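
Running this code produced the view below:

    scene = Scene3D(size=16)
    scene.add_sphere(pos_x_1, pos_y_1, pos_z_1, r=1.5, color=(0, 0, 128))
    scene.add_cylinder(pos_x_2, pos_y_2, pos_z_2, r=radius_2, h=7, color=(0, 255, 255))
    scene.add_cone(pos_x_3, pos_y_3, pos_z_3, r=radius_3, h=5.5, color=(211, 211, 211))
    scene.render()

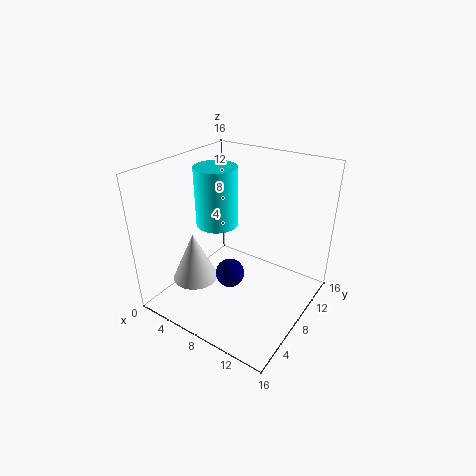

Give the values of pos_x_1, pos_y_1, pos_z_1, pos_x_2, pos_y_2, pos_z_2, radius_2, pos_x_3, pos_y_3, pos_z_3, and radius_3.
pos_x_1 = 9; pos_y_1 = 5; pos_z_1 = 5.5; pos_x_2 = 4; pos_y_2 = 9.5; pos_z_2 = 8; radius_2 = 2.5; pos_x_3 = 4.5; pos_y_3 = 4.5; pos_z_3 = 3.5; radius_3 = 2.5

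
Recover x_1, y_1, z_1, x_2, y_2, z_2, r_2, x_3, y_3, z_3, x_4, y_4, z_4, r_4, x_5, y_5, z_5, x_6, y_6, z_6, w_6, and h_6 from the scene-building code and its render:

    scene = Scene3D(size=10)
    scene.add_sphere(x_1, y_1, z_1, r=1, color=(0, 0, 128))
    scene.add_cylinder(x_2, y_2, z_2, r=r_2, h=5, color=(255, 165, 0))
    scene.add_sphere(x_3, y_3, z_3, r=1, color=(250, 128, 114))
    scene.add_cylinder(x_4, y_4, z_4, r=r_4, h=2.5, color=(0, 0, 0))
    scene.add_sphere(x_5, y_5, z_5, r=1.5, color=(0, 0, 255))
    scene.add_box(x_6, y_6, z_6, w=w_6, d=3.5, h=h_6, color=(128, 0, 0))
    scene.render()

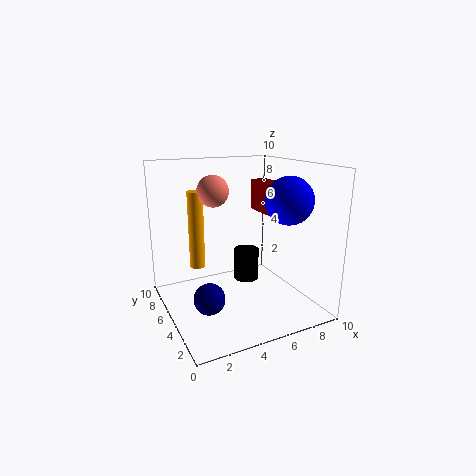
x_1 = 2
y_1 = 3
z_1 = 2
x_2 = 2
y_2 = 5
z_2 = 3.5
r_2 = 0.5
x_3 = 3
y_3 = 4.5
z_3 = 8.5
x_4 = 7
y_4 = 7.5
z_4 = 0.5
r_4 = 1
x_5 = 7
y_5 = 2
z_5 = 8
x_6 = 6
y_6 = 1.5
z_6 = 7
w_6 = 1
h_6 = 2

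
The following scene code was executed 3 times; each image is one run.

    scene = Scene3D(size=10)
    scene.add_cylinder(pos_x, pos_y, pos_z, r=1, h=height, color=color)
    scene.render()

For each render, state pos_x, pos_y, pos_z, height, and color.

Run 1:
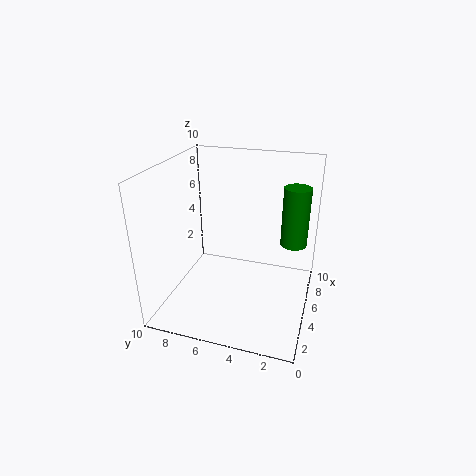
pos_x = 8, pos_y = 1.5, pos_z = 3.5, height = 4.5, color = 'green'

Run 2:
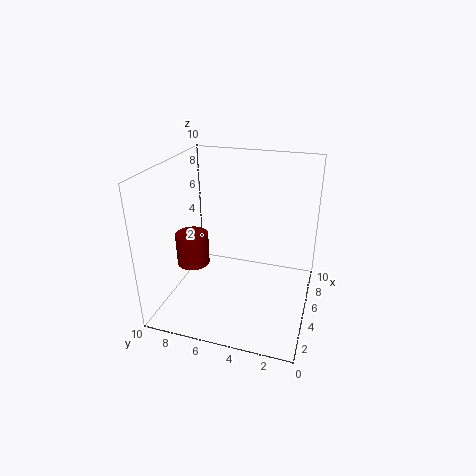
pos_x = 2, pos_y = 7, pos_z = 4.5, height = 2, color = 'maroon'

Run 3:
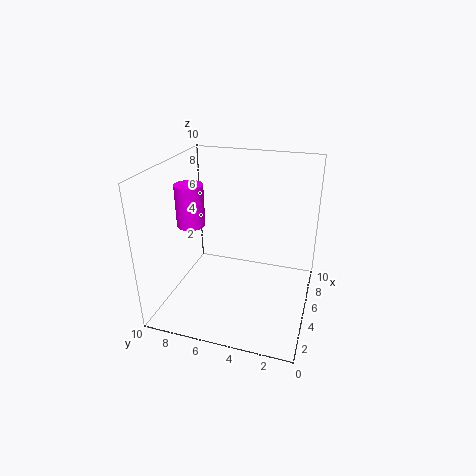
pos_x = 5, pos_y = 8.5, pos_z = 5.5, height = 3, color = 'magenta'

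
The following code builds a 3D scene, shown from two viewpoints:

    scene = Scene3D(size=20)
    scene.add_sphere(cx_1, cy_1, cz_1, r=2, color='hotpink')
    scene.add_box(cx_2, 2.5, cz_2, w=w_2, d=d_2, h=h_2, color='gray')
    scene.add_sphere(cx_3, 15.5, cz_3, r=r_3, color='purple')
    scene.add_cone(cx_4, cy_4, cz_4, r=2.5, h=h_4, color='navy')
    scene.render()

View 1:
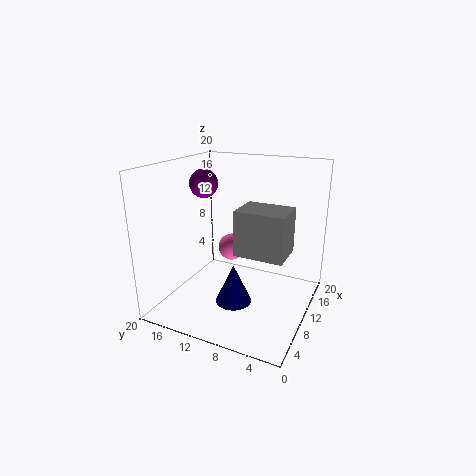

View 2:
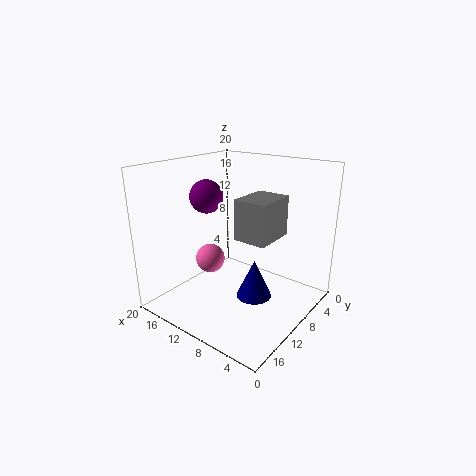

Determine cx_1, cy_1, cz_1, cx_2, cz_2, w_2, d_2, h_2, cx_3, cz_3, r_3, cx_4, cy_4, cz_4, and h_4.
cx_1 = 13, cy_1 = 12.5, cz_1 = 7, cx_2 = 6.5, cz_2 = 9, w_2 = 5, d_2 = 6.5, h_2 = 6, cx_3 = 10.5, cz_3 = 17, r_3 = 2, cx_4 = 7.5, cy_4 = 9.5, cz_4 = 1.5, h_4 = 5.5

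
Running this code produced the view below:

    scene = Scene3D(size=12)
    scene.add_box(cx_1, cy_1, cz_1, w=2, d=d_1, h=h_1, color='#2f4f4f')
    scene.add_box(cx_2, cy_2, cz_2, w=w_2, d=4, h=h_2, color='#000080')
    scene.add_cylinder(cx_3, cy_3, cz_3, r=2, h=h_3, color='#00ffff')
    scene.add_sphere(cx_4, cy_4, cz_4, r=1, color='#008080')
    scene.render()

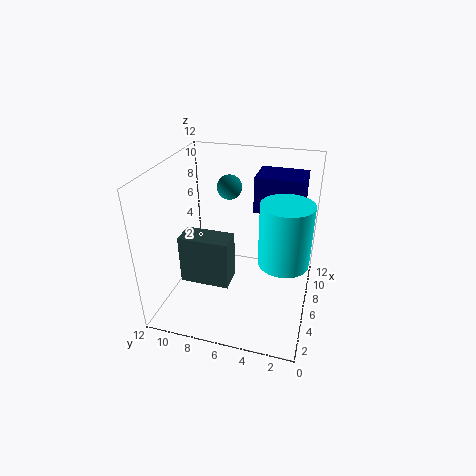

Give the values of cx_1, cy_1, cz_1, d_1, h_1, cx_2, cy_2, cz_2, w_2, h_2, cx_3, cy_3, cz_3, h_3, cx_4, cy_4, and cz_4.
cx_1 = 3
cy_1 = 6
cz_1 = 3
d_1 = 4
h_1 = 4
cx_2 = 7
cy_2 = 1
cz_2 = 8
w_2 = 3
h_2 = 3
cx_3 = 5
cy_3 = 2
cz_3 = 5
h_3 = 5
cx_4 = 7
cy_4 = 7
cz_4 = 10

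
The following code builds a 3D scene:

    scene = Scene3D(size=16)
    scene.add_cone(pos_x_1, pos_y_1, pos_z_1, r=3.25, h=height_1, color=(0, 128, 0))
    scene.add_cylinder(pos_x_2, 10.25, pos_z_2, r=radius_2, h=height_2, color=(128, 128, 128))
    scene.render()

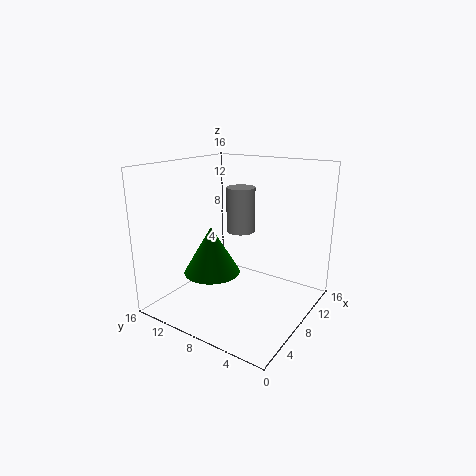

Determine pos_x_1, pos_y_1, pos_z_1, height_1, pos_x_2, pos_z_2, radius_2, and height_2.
pos_x_1 = 7, pos_y_1 = 11, pos_z_1 = 3.5, height_1 = 5.5, pos_x_2 = 12, pos_z_2 = 7.25, radius_2 = 1.75, height_2 = 5.5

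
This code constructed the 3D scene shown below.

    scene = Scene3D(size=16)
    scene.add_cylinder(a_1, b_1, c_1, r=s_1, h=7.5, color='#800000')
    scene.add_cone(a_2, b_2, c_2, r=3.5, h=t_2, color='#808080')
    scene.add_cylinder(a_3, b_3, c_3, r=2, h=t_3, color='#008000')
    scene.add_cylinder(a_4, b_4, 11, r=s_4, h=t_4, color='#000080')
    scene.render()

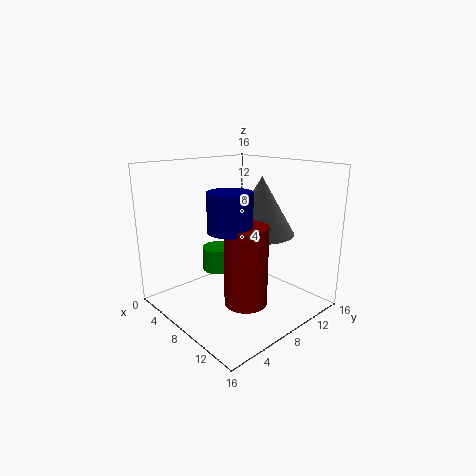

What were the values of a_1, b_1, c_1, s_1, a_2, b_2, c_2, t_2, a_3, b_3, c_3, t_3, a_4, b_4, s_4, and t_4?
a_1 = 13.5
b_1 = 4
c_1 = 4
s_1 = 2
a_2 = 10.5
b_2 = 9
c_2 = 9
t_2 = 6
a_3 = 2.5
b_3 = 9.5
c_3 = 2
t_3 = 3
a_4 = 12.5
b_4 = 3
s_4 = 2
t_4 = 3.5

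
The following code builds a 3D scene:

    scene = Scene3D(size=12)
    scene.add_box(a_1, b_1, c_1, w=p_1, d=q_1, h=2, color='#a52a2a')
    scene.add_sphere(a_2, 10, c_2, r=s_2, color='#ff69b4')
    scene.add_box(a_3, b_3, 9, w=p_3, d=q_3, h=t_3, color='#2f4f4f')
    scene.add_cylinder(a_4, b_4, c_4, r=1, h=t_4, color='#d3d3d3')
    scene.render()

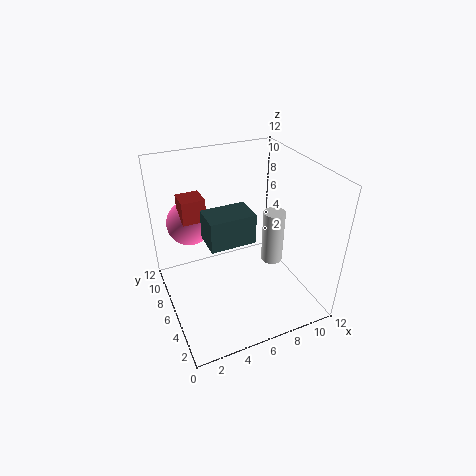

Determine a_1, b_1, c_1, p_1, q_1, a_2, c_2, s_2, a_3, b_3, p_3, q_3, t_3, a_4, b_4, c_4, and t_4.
a_1 = 2, b_1 = 8, c_1 = 7, p_1 = 2, q_1 = 2, a_2 = 3, c_2 = 6, s_2 = 2, a_3 = 2, b_3 = 1, p_3 = 3, q_3 = 2, t_3 = 2, a_4 = 10, b_4 = 7, c_4 = 2, t_4 = 5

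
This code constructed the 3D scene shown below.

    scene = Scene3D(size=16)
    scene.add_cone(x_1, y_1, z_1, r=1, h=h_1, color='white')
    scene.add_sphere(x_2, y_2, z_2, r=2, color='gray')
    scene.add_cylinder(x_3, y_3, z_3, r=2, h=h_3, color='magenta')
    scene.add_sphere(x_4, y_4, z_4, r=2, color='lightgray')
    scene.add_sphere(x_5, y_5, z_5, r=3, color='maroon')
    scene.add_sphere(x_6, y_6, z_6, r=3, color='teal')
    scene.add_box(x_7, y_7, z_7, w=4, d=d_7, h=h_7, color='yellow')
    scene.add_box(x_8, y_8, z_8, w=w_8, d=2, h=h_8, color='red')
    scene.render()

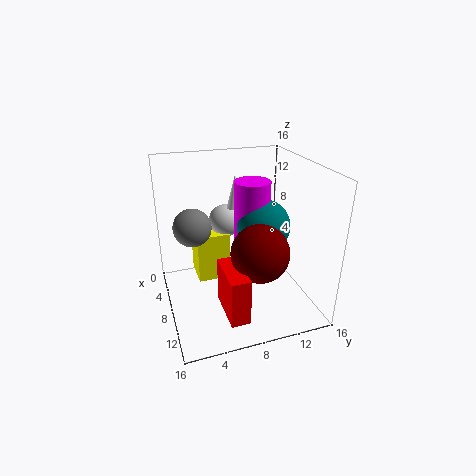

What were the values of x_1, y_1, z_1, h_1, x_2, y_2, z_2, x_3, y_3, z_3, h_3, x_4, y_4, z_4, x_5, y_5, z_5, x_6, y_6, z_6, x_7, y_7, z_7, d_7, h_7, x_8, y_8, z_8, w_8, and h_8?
x_1 = 4; y_1 = 9; z_1 = 10; h_1 = 4; x_2 = 8; y_2 = 3; z_2 = 10; x_3 = 7; y_3 = 10; z_3 = 7; h_3 = 7; x_4 = 3; y_4 = 8; z_4 = 8; x_5 = 12; y_5 = 9; z_5 = 8; x_6 = 8; y_6 = 11; z_6 = 9; x_7 = 1; y_7 = 4; z_7 = 1; d_7 = 4; h_7 = 6; x_8 = 10; y_8 = 5; z_8 = 2; w_8 = 5; h_8 = 5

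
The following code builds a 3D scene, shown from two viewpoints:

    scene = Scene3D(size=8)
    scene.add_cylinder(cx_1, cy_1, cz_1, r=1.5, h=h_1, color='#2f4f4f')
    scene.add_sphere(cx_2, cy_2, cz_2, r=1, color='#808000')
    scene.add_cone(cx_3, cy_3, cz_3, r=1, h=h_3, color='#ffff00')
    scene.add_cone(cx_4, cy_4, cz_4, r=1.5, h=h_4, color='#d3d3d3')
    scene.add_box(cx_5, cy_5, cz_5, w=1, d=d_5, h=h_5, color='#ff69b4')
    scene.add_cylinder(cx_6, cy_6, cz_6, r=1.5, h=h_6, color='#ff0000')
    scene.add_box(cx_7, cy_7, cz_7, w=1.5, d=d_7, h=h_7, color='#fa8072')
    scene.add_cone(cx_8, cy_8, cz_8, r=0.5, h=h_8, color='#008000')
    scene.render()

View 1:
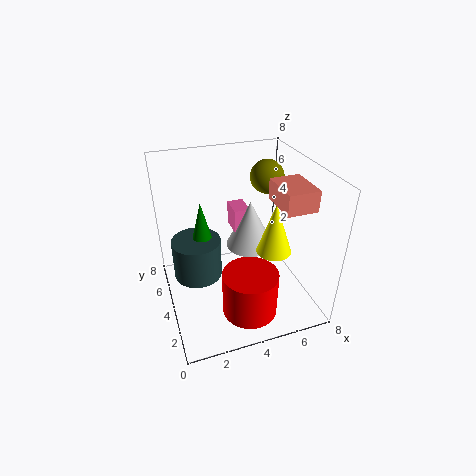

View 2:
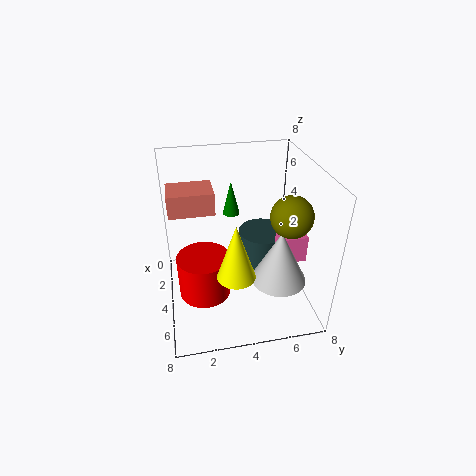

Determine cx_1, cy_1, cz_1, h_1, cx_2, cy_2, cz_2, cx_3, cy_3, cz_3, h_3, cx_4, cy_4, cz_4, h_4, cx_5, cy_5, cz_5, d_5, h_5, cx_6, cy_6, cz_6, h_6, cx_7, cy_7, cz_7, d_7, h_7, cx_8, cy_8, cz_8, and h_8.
cx_1 = 2; cy_1 = 6; cz_1 = 0.5; h_1 = 2.5; cx_2 = 6.5; cy_2 = 6; cz_2 = 6.5; cx_3 = 6; cy_3 = 3.5; cz_3 = 3; h_3 = 3; cx_4 = 5.5; cy_4 = 6; cz_4 = 2; h_4 = 3; cx_5 = 4.5; cy_5 = 6; cz_5 = 3; d_5 = 1.5; h_5 = 1.5; cx_6 = 4; cy_6 = 2; cz_6 = 0.5; h_6 = 2.5; cx_7 = 5; cy_7 = 0.5; cz_7 = 7; d_7 = 2; h_7 = 1; cx_8 = 2; cy_8 = 4; cz_8 = 4.5; h_8 = 2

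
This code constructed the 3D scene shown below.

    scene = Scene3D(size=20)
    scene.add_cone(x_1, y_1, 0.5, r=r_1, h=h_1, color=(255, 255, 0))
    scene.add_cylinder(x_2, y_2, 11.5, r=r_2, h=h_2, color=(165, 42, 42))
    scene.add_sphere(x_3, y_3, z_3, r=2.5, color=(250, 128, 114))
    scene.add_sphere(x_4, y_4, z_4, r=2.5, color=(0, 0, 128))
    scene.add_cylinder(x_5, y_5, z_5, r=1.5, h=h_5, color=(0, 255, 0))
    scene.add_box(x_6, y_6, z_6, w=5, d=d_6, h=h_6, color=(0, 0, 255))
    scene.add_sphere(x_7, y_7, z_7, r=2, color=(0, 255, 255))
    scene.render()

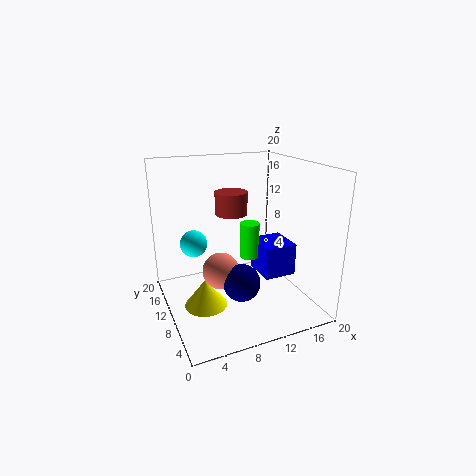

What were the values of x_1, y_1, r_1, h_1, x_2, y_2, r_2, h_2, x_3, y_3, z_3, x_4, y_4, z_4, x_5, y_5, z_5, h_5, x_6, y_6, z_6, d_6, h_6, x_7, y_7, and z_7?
x_1 = 5
y_1 = 10
r_1 = 3
h_1 = 4
x_2 = 11.5
y_2 = 16
r_2 = 2.5
h_2 = 3.5
x_3 = 7
y_3 = 9
z_3 = 6
x_4 = 9
y_4 = 6.5
z_4 = 5
x_5 = 13.5
y_5 = 13.5
z_5 = 5
h_5 = 5.5
x_6 = 14.5
y_6 = 9.5
z_6 = 2.5
d_6 = 5.5
h_6 = 5
x_7 = 5
y_7 = 15
z_7 = 8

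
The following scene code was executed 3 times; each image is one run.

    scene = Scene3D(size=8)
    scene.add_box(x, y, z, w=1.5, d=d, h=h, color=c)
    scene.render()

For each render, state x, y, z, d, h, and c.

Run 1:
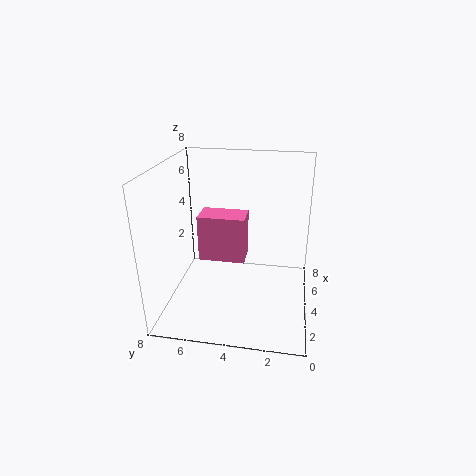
x = 3; y = 3.5; z = 3; d = 2.5; h = 2.5; c = 'hotpink'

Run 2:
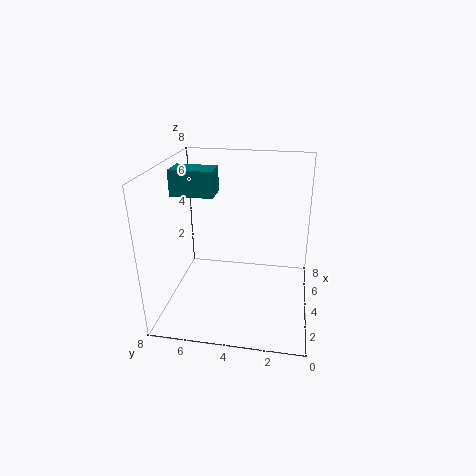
x = 4.5; y = 5.5; z = 6; d = 2.5; h = 1.5; c = 'teal'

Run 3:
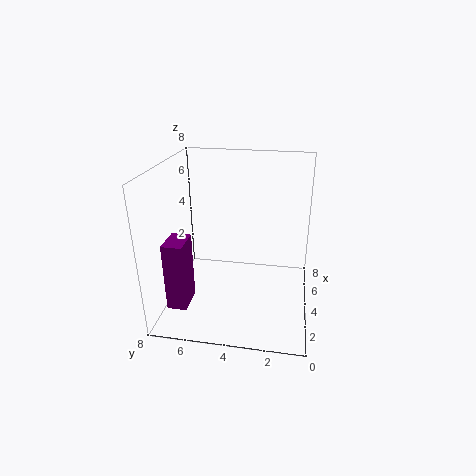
x = 0.5; y = 6; z = 1.5; d = 1; h = 3.5; c = 'purple'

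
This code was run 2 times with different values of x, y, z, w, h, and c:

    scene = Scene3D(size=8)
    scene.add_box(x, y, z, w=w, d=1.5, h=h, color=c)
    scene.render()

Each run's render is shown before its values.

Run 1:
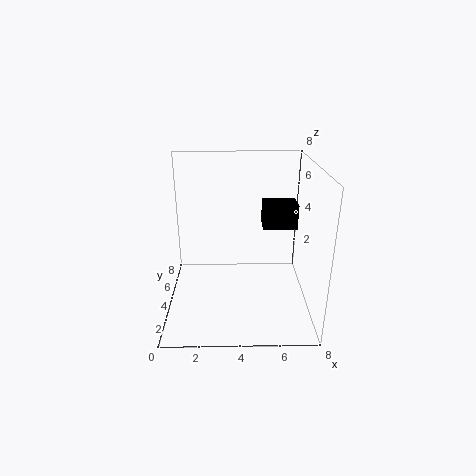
x = 5.5, y = 5, z = 4, w = 2, h = 1.5, c = 'black'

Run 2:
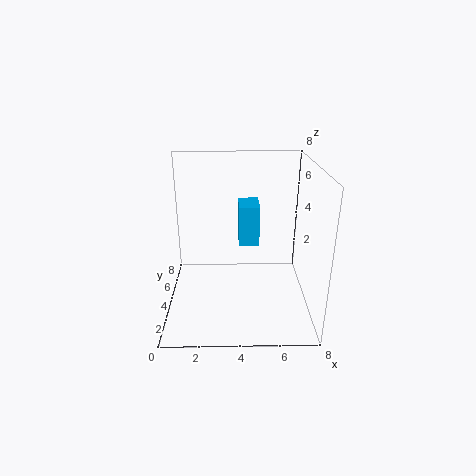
x = 4, y = 2, z = 4.5, w = 1, h = 2, c = 'deepskyblue'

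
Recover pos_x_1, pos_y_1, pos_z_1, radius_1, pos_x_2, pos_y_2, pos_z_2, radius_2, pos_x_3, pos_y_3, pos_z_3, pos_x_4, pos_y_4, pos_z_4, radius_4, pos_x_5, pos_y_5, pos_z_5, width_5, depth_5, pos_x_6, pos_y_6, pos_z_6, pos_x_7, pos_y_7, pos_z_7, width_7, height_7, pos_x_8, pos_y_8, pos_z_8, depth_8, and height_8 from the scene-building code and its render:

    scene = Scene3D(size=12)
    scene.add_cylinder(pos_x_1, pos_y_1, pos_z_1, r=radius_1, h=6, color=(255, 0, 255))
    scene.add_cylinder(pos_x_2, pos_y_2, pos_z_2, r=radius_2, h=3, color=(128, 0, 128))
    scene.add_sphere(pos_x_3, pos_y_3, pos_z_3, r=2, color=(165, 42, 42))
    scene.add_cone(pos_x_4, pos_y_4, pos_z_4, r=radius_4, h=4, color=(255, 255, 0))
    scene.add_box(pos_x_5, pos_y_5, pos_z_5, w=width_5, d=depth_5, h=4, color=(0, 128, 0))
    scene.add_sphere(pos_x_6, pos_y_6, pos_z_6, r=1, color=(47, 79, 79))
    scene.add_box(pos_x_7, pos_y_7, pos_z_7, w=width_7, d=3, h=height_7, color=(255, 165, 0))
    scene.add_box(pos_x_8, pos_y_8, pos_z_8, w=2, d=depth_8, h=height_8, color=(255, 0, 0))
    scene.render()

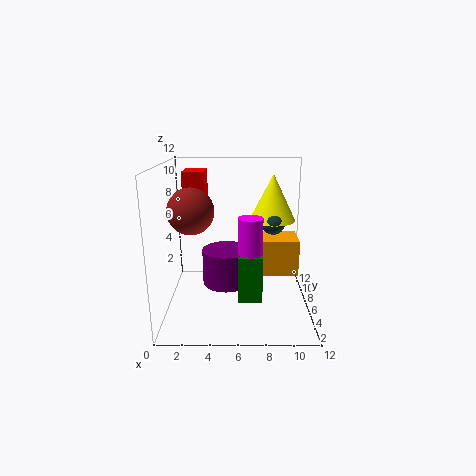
pos_x_1 = 7, pos_y_1 = 5, pos_z_1 = 2, radius_1 = 1, pos_x_2 = 5, pos_y_2 = 6, pos_z_2 = 2, radius_2 = 2, pos_x_3 = 2, pos_y_3 = 7, pos_z_3 = 8, pos_x_4 = 9, pos_y_4 = 8, pos_z_4 = 7, radius_4 = 2, pos_x_5 = 6, pos_y_5 = 4, pos_z_5 = 1, width_5 = 2, depth_5 = 4, pos_x_6 = 9, pos_y_6 = 7, pos_z_6 = 7, pos_x_7 = 8, pos_y_7 = 5, pos_z_7 = 3, width_7 = 3, height_7 = 3, pos_x_8 = 1, pos_y_8 = 9, pos_z_8 = 6, depth_8 = 3, height_8 = 5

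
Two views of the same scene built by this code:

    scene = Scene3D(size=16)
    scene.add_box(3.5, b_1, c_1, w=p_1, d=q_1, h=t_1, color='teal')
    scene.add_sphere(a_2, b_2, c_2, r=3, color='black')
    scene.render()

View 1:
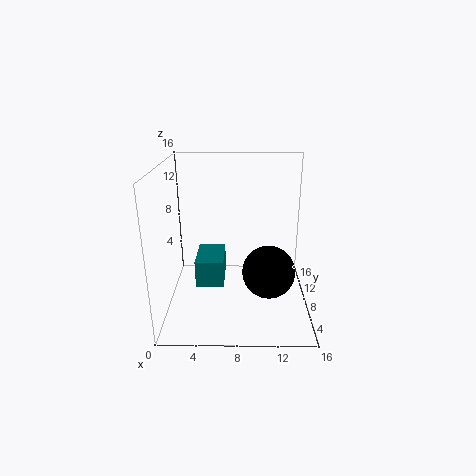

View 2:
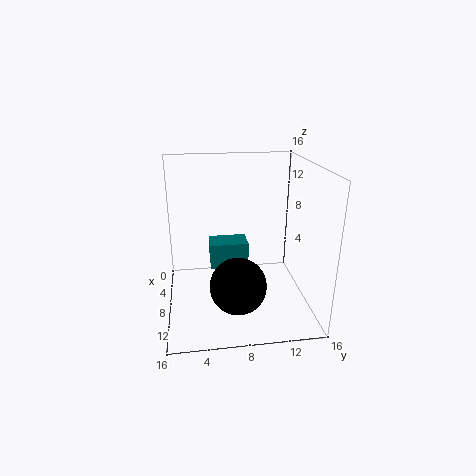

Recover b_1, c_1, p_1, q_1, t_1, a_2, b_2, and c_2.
b_1 = 5, c_1 = 3.5, p_1 = 3, q_1 = 4.5, t_1 = 3, a_2 = 11.5, b_2 = 7.5, c_2 = 4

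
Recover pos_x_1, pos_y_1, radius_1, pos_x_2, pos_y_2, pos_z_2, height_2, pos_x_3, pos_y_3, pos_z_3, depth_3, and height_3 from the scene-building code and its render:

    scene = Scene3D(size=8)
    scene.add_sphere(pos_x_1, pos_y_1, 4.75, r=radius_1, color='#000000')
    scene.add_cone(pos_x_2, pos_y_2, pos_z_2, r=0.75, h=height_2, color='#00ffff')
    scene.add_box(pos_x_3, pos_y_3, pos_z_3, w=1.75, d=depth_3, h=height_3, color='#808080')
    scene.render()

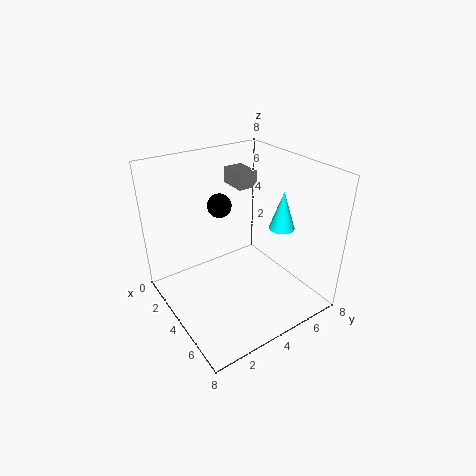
pos_x_1 = 1.25
pos_y_1 = 4.5
radius_1 = 0.75
pos_x_2 = 4.5
pos_y_2 = 6.75
pos_z_2 = 4
height_2 = 2.25
pos_x_3 = 0.25
pos_y_3 = 5.5
pos_z_3 = 5.75
depth_3 = 1.25
height_3 = 1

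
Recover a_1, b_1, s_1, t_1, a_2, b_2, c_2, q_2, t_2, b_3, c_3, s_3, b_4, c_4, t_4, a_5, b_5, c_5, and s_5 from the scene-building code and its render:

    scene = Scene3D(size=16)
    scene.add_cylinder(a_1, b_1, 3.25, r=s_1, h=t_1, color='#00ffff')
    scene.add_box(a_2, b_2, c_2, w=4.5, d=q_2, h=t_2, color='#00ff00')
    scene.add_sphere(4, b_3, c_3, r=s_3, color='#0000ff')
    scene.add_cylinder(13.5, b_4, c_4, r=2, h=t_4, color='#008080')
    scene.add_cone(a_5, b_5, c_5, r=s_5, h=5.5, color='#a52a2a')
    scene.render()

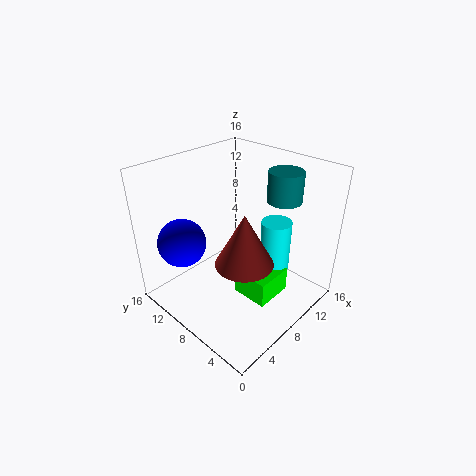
a_1 = 12; b_1 = 5.75; s_1 = 1.75; t_1 = 6; a_2 = 7.5; b_2 = 3.75; c_2 = 0.75; q_2 = 4.25; t_2 = 3; b_3 = 13; c_3 = 7; s_3 = 2.75; b_4 = 6; c_4 = 11.25; t_4 = 3.5; a_5 = 5.75; b_5 = 5; c_5 = 7.25; s_5 = 3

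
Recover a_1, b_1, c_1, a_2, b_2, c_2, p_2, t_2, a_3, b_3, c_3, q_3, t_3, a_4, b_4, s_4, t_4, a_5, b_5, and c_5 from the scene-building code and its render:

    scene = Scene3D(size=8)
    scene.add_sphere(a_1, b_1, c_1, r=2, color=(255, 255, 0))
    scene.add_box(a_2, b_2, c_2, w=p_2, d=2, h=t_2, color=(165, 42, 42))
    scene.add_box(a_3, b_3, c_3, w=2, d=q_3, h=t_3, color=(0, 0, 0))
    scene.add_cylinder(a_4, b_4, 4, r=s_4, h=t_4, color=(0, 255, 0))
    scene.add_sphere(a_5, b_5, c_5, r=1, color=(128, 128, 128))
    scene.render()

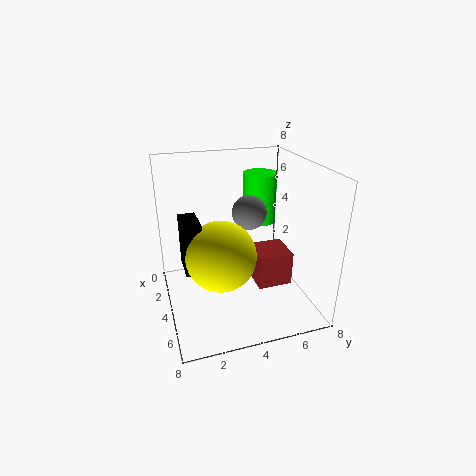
a_1 = 4; b_1 = 3; c_1 = 3; a_2 = 3; b_2 = 5; c_2 = 1; p_2 = 2; t_2 = 2; a_3 = 2; b_3 = 1; c_3 = 2; q_3 = 1; t_3 = 3; a_4 = 2; b_4 = 6; s_4 = 1; t_4 = 3; a_5 = 3; b_5 = 5; c_5 = 5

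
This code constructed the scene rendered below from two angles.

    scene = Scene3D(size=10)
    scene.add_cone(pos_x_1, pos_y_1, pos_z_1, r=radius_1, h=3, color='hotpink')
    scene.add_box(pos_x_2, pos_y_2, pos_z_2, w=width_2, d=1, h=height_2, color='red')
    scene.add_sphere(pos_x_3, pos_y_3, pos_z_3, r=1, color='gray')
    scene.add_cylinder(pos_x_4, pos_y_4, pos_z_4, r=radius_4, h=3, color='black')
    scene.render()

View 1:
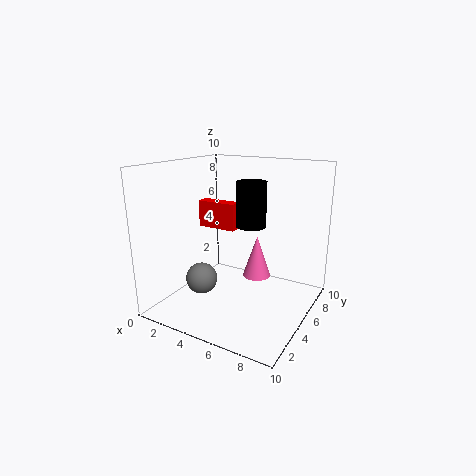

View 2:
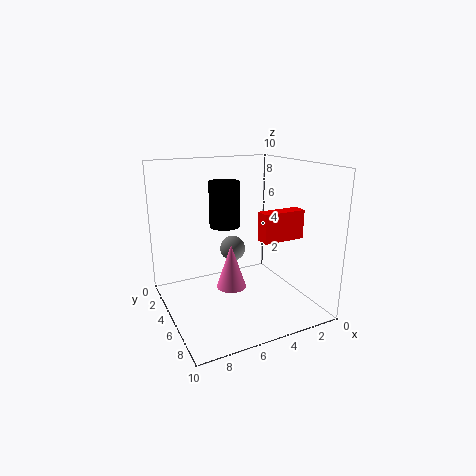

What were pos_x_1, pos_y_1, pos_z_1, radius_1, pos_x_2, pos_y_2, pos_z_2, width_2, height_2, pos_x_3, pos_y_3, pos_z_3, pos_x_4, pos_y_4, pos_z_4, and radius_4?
pos_x_1 = 6; pos_y_1 = 6; pos_z_1 = 2; radius_1 = 1; pos_x_2 = 1; pos_y_2 = 6; pos_z_2 = 5; width_2 = 3; height_2 = 2; pos_x_3 = 4; pos_y_3 = 2; pos_z_3 = 3; pos_x_4 = 6; pos_y_4 = 5; pos_z_4 = 6; radius_4 = 1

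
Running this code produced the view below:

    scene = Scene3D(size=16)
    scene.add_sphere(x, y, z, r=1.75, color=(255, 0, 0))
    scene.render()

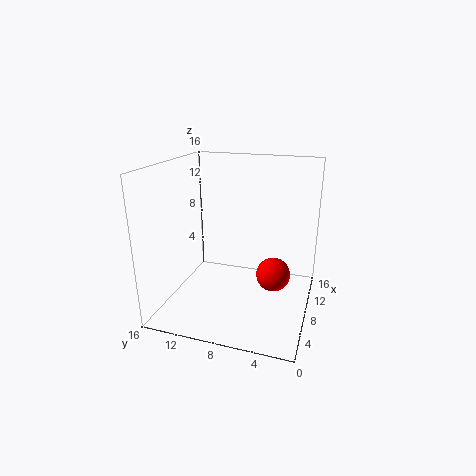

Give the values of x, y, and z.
x = 6; y = 3.5; z = 5.25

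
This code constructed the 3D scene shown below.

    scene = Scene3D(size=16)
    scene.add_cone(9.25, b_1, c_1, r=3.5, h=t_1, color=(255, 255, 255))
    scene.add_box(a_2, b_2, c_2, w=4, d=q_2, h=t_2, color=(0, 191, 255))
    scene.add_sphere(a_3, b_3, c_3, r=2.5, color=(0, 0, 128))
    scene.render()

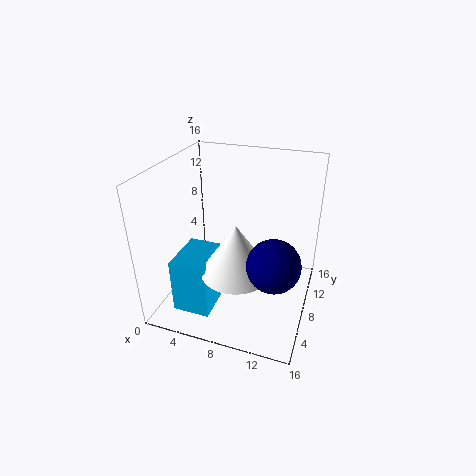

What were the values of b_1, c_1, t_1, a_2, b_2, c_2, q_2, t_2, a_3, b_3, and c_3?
b_1 = 3.75, c_1 = 6.75, t_1 = 5.25, a_2 = 2.75, b_2 = 1.75, c_2 = 1.5, q_2 = 5.25, t_2 = 6, a_3 = 13.25, b_3 = 2.75, c_3 = 9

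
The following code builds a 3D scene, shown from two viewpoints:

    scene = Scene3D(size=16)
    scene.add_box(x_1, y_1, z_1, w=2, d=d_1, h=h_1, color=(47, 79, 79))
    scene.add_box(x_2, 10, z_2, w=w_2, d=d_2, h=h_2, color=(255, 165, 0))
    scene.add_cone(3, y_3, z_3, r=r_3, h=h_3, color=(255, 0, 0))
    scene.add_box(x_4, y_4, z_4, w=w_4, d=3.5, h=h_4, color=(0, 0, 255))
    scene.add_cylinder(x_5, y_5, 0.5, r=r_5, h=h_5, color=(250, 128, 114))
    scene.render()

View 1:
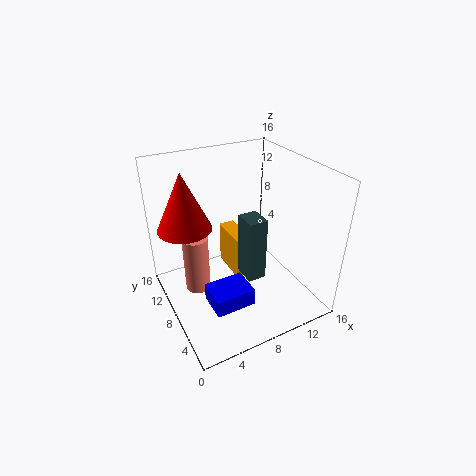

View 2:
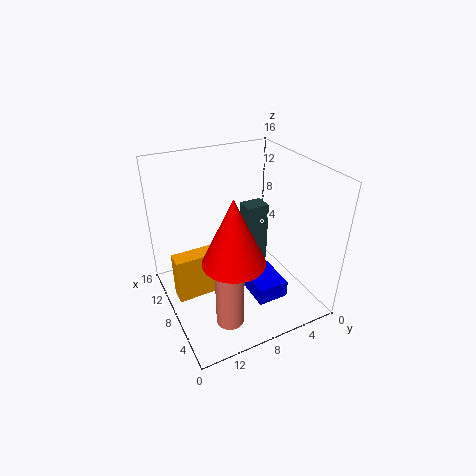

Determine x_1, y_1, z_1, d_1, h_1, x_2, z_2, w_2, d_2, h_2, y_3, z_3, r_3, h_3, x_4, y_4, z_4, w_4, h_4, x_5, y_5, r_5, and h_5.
x_1 = 7.5
y_1 = 4.5
z_1 = 4.5
d_1 = 2.5
h_1 = 7
x_2 = 9
z_2 = 0.5
w_2 = 2
d_2 = 5
h_2 = 5.5
y_3 = 11
z_3 = 9
r_3 = 3
h_3 = 6.5
x_4 = 3.5
y_4 = 4
z_4 = 1.5
w_4 = 4.5
h_4 = 2
x_5 = 4
y_5 = 11
r_5 = 1.5
h_5 = 7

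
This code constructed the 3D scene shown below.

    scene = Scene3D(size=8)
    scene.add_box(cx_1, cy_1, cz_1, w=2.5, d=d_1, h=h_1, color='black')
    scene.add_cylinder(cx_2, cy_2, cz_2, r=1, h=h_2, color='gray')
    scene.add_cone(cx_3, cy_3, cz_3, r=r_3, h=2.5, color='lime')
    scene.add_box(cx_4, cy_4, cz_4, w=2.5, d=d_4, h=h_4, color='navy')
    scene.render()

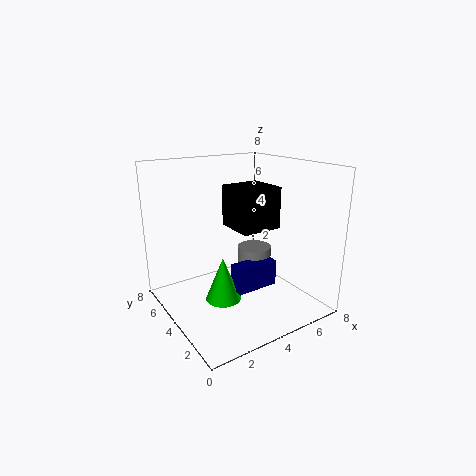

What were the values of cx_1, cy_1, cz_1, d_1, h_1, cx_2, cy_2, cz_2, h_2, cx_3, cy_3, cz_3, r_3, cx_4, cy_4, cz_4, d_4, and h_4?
cx_1 = 4.5
cy_1 = 4
cz_1 = 4
d_1 = 2.5
h_1 = 2.5
cx_2 = 5.5
cy_2 = 4.5
cz_2 = 1.5
h_2 = 1.5
cx_3 = 3
cy_3 = 4
cz_3 = 0.5
r_3 = 1
cx_4 = 3.5
cy_4 = 3
cz_4 = 1
d_4 = 1
h_4 = 1.5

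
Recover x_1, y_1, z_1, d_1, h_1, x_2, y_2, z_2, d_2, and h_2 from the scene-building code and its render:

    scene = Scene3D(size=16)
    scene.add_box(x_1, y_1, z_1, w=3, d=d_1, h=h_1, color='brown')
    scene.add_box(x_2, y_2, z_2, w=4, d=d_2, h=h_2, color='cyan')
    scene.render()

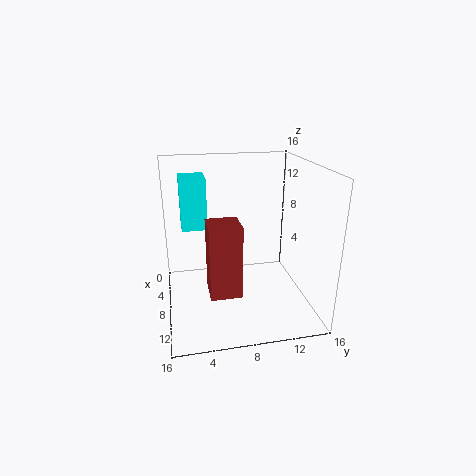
x_1 = 12, y_1 = 4, z_1 = 5, d_1 = 3, h_1 = 7, x_2 = 1, y_2 = 2, z_2 = 8, d_2 = 3, h_2 = 6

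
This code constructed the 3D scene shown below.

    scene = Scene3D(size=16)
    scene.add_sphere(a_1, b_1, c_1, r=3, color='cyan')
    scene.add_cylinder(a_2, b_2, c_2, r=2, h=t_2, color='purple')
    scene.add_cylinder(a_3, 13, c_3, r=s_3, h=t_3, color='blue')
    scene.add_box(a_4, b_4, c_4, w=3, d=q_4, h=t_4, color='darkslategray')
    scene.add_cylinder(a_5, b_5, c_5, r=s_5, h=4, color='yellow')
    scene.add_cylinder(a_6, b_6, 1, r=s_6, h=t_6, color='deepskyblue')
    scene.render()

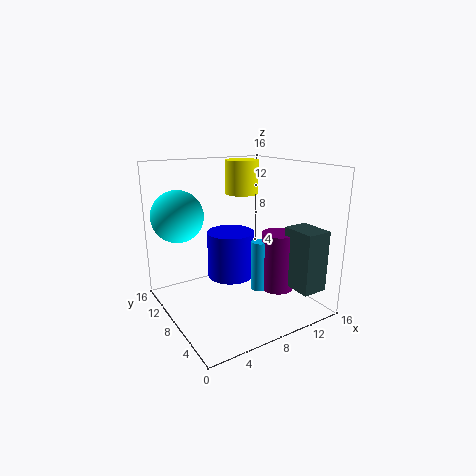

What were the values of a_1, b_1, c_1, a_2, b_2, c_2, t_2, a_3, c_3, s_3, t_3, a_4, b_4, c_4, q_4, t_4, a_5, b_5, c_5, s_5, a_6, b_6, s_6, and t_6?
a_1 = 3
b_1 = 13
c_1 = 10
a_2 = 13
b_2 = 7
c_2 = 1
t_2 = 7
a_3 = 10
c_3 = 1
s_3 = 3
t_3 = 6
a_4 = 13
b_4 = 2
c_4 = 2
q_4 = 4
t_4 = 7
a_5 = 11
b_5 = 12
c_5 = 12
s_5 = 2
a_6 = 11
b_6 = 8
s_6 = 1
t_6 = 6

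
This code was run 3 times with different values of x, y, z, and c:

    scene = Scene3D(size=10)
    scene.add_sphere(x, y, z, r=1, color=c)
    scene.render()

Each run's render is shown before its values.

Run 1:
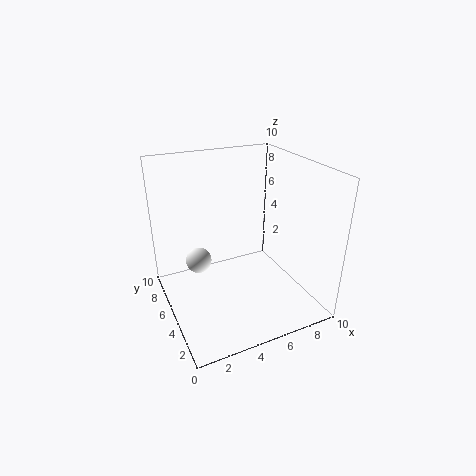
x = 3
y = 8
z = 2
c = 'white'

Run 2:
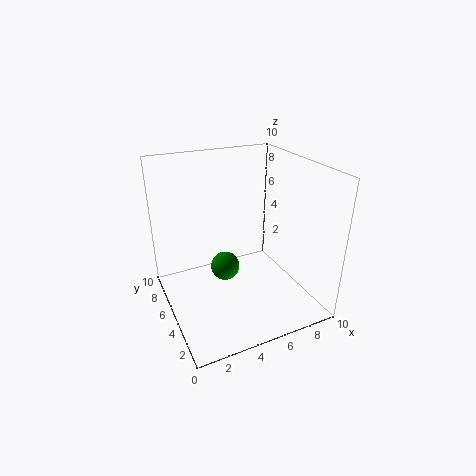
x = 4
y = 5
z = 3
c = 'green'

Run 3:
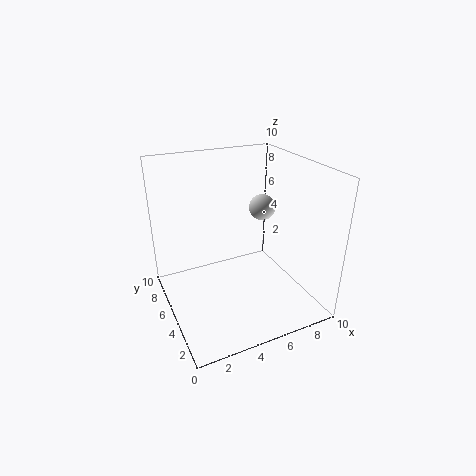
x = 8
y = 7
z = 6
c = 'lightgray'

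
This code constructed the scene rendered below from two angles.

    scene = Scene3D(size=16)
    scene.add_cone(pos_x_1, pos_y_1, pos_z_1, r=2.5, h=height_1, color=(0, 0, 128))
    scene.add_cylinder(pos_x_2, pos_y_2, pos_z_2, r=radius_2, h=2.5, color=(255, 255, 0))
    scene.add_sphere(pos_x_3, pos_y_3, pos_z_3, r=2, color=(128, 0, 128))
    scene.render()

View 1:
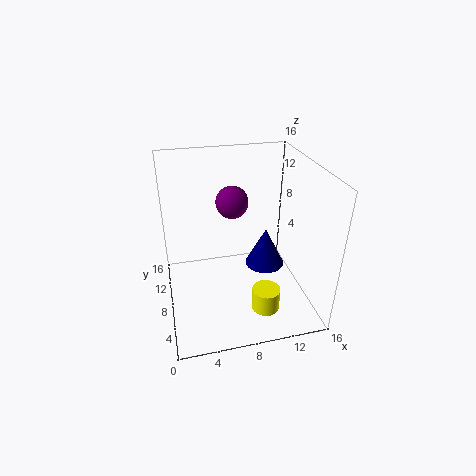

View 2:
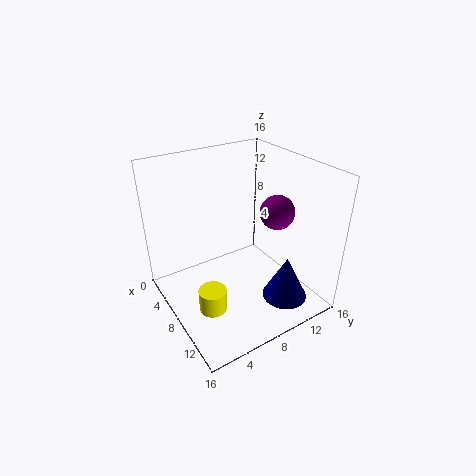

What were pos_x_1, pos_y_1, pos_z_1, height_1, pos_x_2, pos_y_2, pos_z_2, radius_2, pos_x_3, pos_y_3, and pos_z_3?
pos_x_1 = 12.5
pos_y_1 = 11.5
pos_z_1 = 1.5
height_1 = 5
pos_x_2 = 10
pos_y_2 = 3.5
pos_z_2 = 1.5
radius_2 = 1.5
pos_x_3 = 8.5
pos_y_3 = 13
pos_z_3 = 10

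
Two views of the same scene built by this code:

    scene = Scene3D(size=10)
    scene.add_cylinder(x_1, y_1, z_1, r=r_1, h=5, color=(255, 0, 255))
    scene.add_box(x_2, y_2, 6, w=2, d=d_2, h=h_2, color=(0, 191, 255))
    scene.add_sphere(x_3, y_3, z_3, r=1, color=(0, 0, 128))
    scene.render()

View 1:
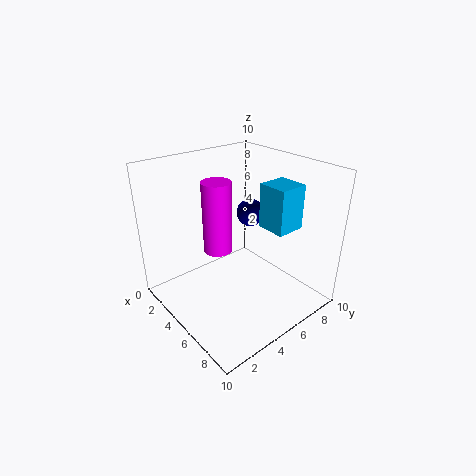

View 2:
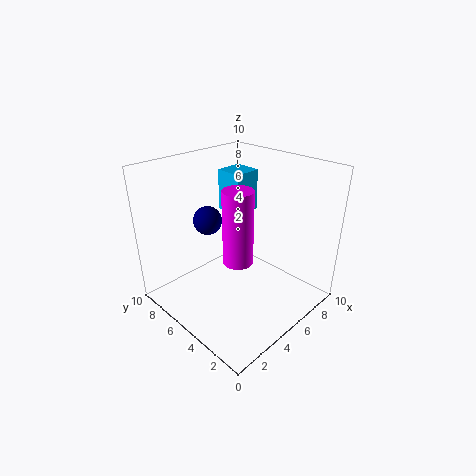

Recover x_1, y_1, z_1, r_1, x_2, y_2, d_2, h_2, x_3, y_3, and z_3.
x_1 = 4, y_1 = 4, z_1 = 4, r_1 = 1, x_2 = 6, y_2 = 6, d_2 = 2, h_2 = 3, x_3 = 4, y_3 = 7, z_3 = 6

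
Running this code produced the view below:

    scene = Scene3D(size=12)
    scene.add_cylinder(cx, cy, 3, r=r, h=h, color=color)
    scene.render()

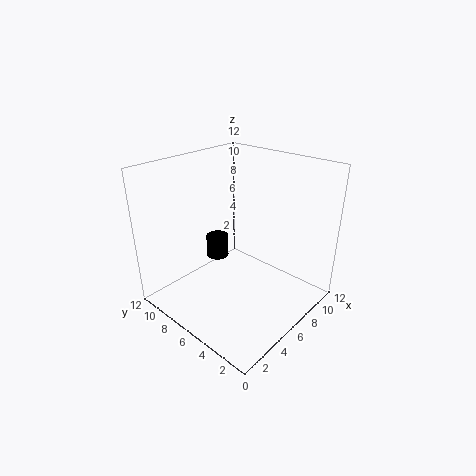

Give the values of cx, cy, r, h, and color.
cx = 6.5
cy = 9
r = 1
h = 2
color = 'black'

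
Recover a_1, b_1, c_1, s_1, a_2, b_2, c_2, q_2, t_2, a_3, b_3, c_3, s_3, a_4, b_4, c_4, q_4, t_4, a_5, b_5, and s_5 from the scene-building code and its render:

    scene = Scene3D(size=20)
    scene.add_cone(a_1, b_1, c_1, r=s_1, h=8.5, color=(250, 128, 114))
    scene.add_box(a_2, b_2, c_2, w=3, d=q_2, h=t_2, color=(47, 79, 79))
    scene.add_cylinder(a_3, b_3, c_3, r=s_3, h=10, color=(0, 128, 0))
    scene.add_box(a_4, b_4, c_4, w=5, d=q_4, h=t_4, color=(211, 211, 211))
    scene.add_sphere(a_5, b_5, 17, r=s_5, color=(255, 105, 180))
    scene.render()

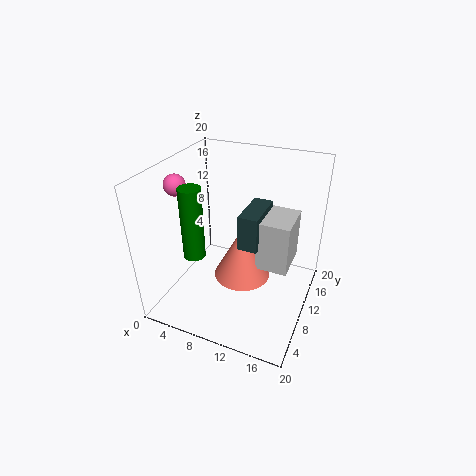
a_1 = 9
b_1 = 14
c_1 = 0.5
s_1 = 4.5
a_2 = 9
b_2 = 12
c_2 = 6.5
q_2 = 7
t_2 = 5.5
a_3 = 5
b_3 = 6.5
c_3 = 8
s_3 = 1.5
a_4 = 11.5
b_4 = 13
c_4 = 3
q_4 = 6.5
t_4 = 8
a_5 = 1.5
b_5 = 8.5
s_5 = 1.5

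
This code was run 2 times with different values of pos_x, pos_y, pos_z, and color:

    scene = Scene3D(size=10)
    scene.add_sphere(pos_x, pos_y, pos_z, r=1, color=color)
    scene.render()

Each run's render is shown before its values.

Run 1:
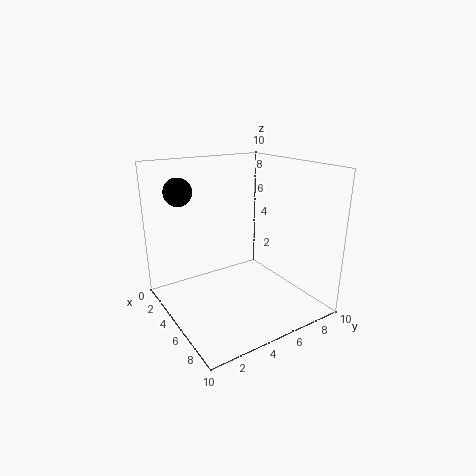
pos_x = 2, pos_y = 2, pos_z = 8, color = 'black'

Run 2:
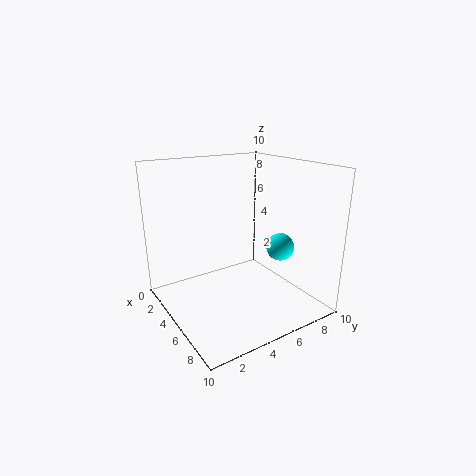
pos_x = 6, pos_y = 8, pos_z = 4, color = 'cyan'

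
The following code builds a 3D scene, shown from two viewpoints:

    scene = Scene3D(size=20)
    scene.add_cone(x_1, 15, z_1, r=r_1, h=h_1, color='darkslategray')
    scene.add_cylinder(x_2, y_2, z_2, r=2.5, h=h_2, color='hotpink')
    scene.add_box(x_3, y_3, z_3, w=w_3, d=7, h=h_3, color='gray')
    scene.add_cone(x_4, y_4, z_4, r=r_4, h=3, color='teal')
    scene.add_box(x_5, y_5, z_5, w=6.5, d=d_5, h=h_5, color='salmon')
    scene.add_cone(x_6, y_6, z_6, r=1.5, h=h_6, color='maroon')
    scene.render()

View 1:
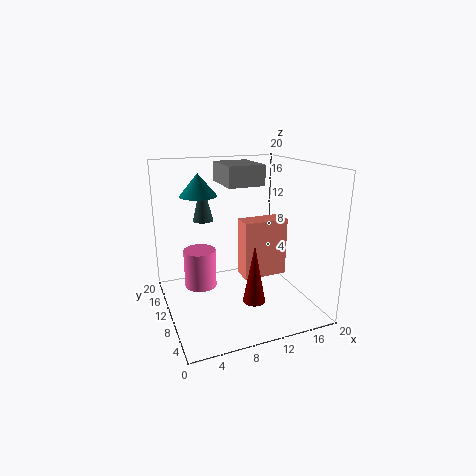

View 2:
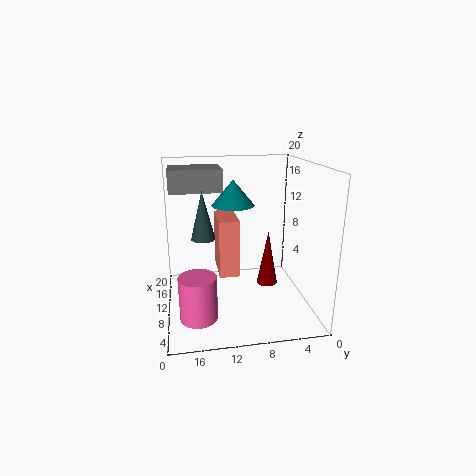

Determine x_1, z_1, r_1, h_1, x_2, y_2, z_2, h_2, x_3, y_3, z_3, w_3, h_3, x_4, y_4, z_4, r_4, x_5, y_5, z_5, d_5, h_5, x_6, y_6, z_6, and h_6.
x_1 = 6.5, z_1 = 11.5, r_1 = 1.5, h_1 = 6, x_2 = 6, y_2 = 16, z_2 = 0.5, h_2 = 6, x_3 = 9.5, y_3 = 12, z_3 = 16.5, w_3 = 5.5, h_3 = 3, x_4 = 5, y_4 = 11.5, z_4 = 16, r_4 = 2.5, x_5 = 11, y_5 = 9.5, z_5 = 3.5, d_5 = 3, h_5 = 8.5, x_6 = 10.5, y_6 = 5.5, z_6 = 2.5, h_6 = 8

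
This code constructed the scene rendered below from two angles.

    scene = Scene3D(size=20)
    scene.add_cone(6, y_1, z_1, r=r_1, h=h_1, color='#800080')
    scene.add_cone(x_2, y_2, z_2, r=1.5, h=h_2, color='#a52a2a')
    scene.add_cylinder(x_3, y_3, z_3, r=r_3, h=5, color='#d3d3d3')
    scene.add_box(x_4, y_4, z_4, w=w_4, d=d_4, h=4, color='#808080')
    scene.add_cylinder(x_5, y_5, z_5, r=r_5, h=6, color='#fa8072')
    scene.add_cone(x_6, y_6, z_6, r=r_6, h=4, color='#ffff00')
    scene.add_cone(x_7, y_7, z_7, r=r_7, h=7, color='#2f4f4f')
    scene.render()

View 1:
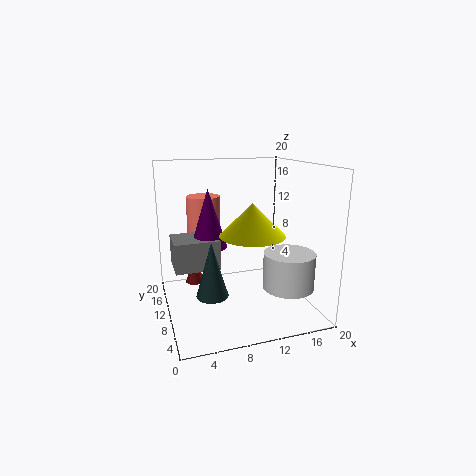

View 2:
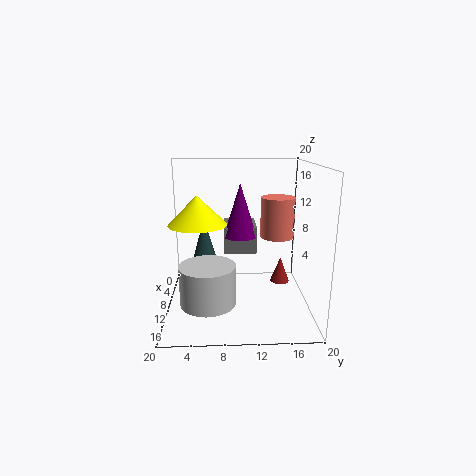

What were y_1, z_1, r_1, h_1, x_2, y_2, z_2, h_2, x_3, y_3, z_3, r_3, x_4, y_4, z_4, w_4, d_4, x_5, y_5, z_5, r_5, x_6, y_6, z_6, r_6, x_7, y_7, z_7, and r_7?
y_1 = 10.5, z_1 = 9, r_1 = 2.5, h_1 = 8, x_2 = 5, y_2 = 17, z_2 = 1, h_2 = 4, x_3 = 16, y_3 = 6, z_3 = 3.5, r_3 = 3.5, x_4 = 1, y_4 = 8, z_4 = 6.5, w_4 = 6, d_4 = 5, x_5 = 6.5, y_5 = 16, z_5 = 9, r_5 = 2.5, x_6 = 10, y_6 = 4.5, z_6 = 12, r_6 = 4, x_7 = 5, y_7 = 5, z_7 = 4.5, r_7 = 2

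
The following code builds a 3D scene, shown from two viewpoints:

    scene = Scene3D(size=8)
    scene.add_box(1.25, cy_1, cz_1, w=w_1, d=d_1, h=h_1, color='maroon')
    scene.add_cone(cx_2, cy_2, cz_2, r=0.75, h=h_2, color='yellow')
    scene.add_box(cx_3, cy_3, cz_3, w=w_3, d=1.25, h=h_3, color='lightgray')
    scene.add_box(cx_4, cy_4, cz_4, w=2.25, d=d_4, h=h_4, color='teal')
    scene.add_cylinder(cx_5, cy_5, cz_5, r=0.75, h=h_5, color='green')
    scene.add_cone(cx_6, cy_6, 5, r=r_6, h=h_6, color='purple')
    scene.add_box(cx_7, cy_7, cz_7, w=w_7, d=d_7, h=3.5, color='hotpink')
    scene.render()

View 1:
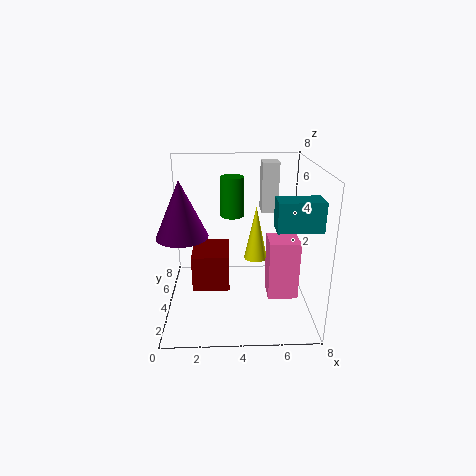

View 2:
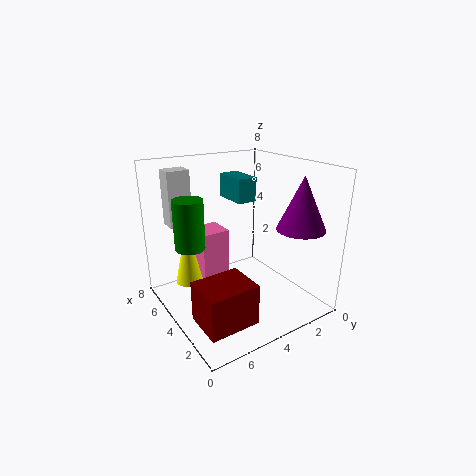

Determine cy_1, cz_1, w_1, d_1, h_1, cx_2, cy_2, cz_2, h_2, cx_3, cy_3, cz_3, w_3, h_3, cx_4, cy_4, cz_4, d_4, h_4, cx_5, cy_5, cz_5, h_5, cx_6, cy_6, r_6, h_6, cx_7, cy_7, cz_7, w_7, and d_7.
cy_1 = 4.5, cz_1 = 0.25, w_1 = 2.25, d_1 = 2.75, h_1 = 2.25, cx_2 = 5.25, cy_2 = 6.5, cz_2 = 1.5, h_2 = 3.5, cx_3 = 5.5, cy_3 = 6, cz_3 = 4.75, w_3 = 1, h_3 = 3, cx_4 = 5.75, cy_4 = 1.5, cz_4 = 5.25, d_4 = 1.25, h_4 = 1.5, cx_5 = 3.75, cy_5 = 7, cz_5 = 4.25, h_5 = 2.5, cx_6 = 1.25, cy_6 = 2, r_6 = 1.25, h_6 = 2.75, cx_7 = 5.75, cy_7 = 3.5, cz_7 = 0.25, w_7 = 1.75, d_7 = 1.75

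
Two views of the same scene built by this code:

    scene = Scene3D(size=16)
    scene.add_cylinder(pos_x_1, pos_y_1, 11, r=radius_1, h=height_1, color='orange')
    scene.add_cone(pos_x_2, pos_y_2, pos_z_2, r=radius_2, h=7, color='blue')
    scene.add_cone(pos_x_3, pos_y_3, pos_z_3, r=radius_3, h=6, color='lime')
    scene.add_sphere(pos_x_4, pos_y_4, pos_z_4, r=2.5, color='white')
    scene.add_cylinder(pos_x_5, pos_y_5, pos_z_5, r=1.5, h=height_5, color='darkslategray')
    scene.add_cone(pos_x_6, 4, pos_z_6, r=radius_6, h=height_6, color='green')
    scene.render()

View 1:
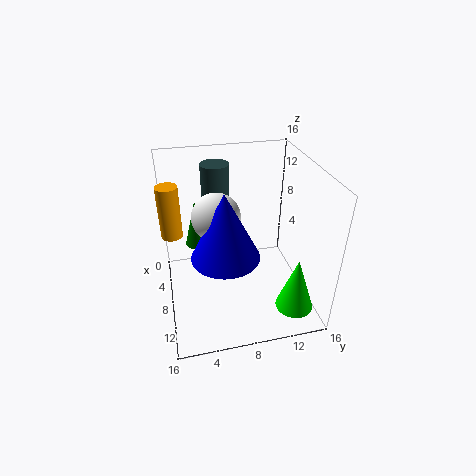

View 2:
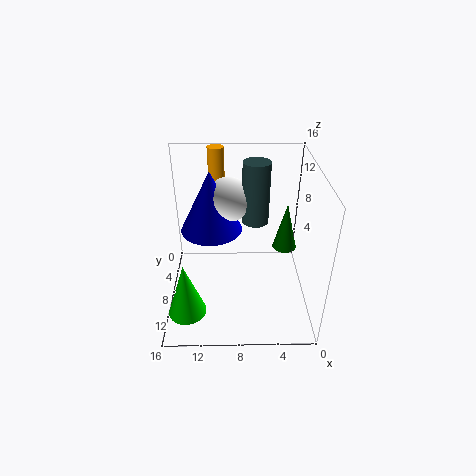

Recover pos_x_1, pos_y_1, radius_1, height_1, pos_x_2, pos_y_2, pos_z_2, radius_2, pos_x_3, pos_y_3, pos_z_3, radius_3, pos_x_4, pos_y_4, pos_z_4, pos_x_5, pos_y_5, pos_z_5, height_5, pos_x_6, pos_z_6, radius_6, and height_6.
pos_x_1 = 10.5, pos_y_1 = 1, radius_1 = 1, height_1 = 5, pos_x_2 = 11, pos_y_2 = 6, pos_z_2 = 8, radius_2 = 3.5, pos_x_3 = 13.5, pos_y_3 = 13, pos_z_3 = 2, radius_3 = 2, pos_x_4 = 9, pos_y_4 = 5.5, pos_z_4 = 11.5, pos_x_5 = 6, pos_y_5 = 6, pos_z_5 = 9, height_5 = 7, pos_x_6 = 2, pos_z_6 = 4, radius_6 = 1.5, height_6 = 6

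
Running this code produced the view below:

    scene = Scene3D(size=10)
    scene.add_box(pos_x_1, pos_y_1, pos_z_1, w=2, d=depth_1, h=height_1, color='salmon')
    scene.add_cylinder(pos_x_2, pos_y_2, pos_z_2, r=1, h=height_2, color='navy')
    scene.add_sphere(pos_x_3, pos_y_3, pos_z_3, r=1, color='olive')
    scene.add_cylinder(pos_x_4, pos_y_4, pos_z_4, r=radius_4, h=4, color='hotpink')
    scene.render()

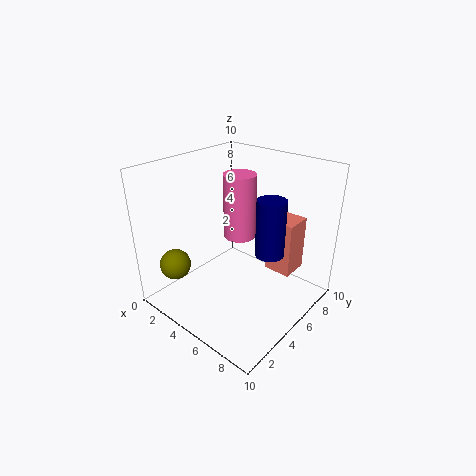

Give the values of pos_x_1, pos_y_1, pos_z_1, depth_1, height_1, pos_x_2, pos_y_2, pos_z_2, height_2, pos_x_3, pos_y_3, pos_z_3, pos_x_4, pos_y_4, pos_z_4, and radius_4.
pos_x_1 = 6; pos_y_1 = 7; pos_z_1 = 2; depth_1 = 2; height_1 = 4; pos_x_2 = 7; pos_y_2 = 6; pos_z_2 = 4; height_2 = 4; pos_x_3 = 3; pos_y_3 = 1; pos_z_3 = 4; pos_x_4 = 6; pos_y_4 = 4; pos_z_4 = 6; radius_4 = 1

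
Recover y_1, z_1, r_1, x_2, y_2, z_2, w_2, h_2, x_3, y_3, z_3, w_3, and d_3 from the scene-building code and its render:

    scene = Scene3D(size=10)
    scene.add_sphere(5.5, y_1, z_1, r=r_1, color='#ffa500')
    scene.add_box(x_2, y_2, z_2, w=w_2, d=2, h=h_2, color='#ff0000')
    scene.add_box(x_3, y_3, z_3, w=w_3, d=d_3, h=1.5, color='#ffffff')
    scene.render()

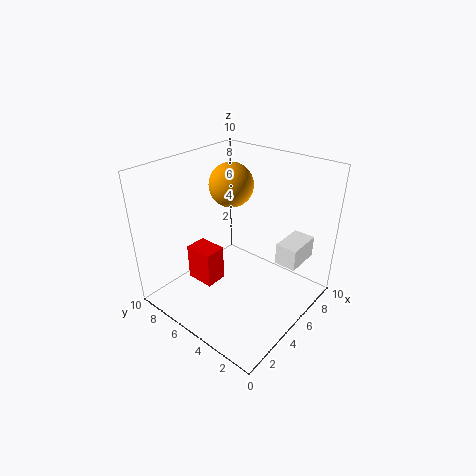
y_1 = 6; z_1 = 8.5; r_1 = 1.5; x_2 = 2.5; y_2 = 5.5; z_2 = 2; w_2 = 1.5; h_2 = 2.5; x_3 = 6; y_3 = 1; z_3 = 3.5; w_3 = 2.5; d_3 = 1.5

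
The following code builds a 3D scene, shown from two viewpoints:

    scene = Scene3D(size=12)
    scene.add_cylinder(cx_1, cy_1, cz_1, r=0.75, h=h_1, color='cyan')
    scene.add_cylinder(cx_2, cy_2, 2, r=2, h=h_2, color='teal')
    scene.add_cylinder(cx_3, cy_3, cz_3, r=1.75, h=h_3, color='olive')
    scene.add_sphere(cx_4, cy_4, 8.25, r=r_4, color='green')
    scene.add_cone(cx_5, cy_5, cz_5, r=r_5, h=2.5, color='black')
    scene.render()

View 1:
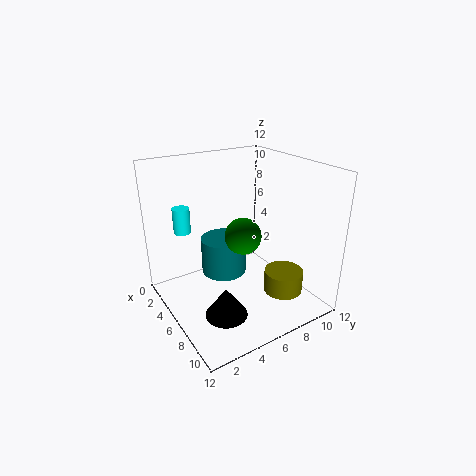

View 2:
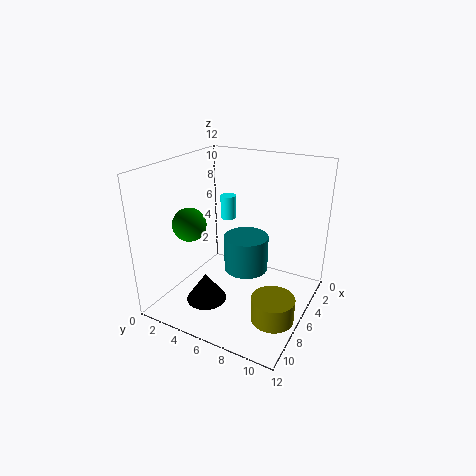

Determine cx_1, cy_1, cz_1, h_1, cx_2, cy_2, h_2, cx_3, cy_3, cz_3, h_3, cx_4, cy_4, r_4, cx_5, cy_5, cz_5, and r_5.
cx_1 = 2; cy_1 = 2.75; cz_1 = 5.75; h_1 = 2.25; cx_2 = 4; cy_2 = 5.75; h_2 = 3.25; cx_3 = 7.5; cy_3 = 10; cz_3 = 0.25; h_3 = 2; cx_4 = 9.75; cy_4 = 4; r_4 = 1.25; cx_5 = 7.75; cy_5 = 3.75; cz_5 = 0.25; r_5 = 1.75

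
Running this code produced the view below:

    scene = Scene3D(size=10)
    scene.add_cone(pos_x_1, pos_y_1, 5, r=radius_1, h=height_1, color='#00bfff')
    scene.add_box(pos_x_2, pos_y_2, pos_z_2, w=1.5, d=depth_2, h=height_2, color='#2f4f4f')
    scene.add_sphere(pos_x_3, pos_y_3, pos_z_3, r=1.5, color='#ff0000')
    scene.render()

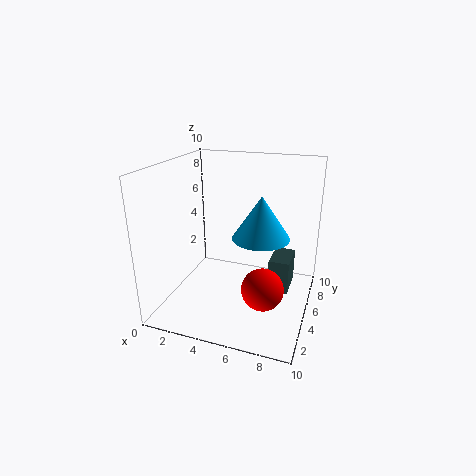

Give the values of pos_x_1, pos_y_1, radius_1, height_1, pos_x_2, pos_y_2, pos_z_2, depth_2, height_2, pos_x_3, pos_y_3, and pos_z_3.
pos_x_1 = 6.5; pos_y_1 = 5.5; radius_1 = 2; height_1 = 3; pos_x_2 = 7; pos_y_2 = 6; pos_z_2 = 0.5; depth_2 = 2.5; height_2 = 2.5; pos_x_3 = 7; pos_y_3 = 4.5; pos_z_3 = 1.5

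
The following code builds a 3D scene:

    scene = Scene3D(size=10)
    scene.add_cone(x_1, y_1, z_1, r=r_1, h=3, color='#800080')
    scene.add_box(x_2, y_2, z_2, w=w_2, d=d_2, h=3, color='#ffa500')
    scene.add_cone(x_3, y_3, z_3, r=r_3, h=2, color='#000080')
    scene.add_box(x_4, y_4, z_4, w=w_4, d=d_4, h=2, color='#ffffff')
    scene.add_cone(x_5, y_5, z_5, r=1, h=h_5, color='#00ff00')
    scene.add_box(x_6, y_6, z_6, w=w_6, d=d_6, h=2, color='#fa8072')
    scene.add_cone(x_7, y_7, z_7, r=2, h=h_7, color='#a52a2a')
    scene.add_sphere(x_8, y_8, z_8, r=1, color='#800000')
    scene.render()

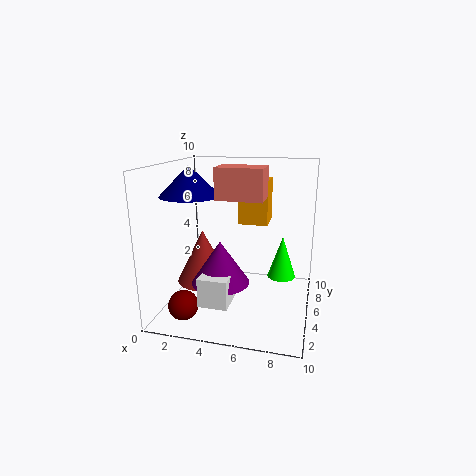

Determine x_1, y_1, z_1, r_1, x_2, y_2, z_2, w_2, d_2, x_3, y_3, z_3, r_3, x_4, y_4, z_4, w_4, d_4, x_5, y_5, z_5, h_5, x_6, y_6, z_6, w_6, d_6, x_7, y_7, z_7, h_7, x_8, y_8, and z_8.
x_1 = 4, y_1 = 4, z_1 = 2, r_1 = 2, x_2 = 5, y_2 = 5, z_2 = 6, w_2 = 2, d_2 = 2, x_3 = 2, y_3 = 4, z_3 = 8, r_3 = 2, x_4 = 3, y_4 = 2, z_4 = 1, w_4 = 2, d_4 = 3, x_5 = 8, y_5 = 6, z_5 = 2, h_5 = 3, x_6 = 4, y_6 = 3, z_6 = 8, w_6 = 3, d_6 = 2, x_7 = 2, y_7 = 6, z_7 = 1, h_7 = 4, x_8 = 2, y_8 = 2, z_8 = 1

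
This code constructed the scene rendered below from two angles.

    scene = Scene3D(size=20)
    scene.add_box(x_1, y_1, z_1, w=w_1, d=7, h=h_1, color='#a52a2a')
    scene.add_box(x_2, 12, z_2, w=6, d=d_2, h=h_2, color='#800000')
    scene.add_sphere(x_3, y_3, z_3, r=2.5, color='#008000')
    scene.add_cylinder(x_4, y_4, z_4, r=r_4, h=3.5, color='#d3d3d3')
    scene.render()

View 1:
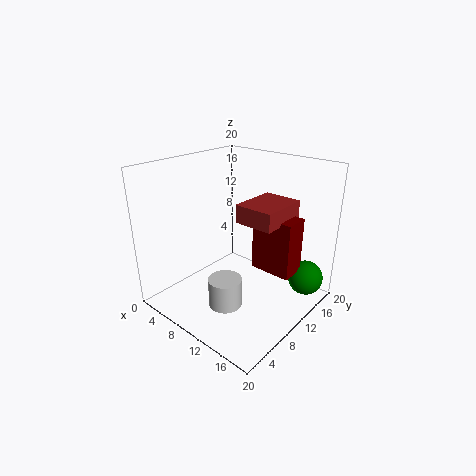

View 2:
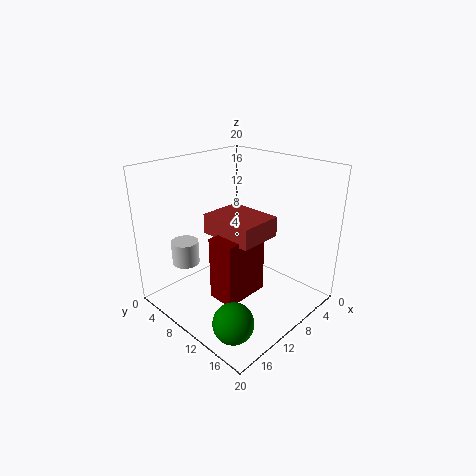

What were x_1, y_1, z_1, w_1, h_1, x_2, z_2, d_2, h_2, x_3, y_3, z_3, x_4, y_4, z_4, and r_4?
x_1 = 10; y_1 = 9.5; z_1 = 12.5; w_1 = 5.5; h_1 = 2.5; x_2 = 11; z_2 = 5; d_2 = 3.5; h_2 = 8; x_3 = 17.5; y_3 = 16.5; z_3 = 3.5; x_4 = 14; y_4 = 3; z_4 = 5; r_4 = 2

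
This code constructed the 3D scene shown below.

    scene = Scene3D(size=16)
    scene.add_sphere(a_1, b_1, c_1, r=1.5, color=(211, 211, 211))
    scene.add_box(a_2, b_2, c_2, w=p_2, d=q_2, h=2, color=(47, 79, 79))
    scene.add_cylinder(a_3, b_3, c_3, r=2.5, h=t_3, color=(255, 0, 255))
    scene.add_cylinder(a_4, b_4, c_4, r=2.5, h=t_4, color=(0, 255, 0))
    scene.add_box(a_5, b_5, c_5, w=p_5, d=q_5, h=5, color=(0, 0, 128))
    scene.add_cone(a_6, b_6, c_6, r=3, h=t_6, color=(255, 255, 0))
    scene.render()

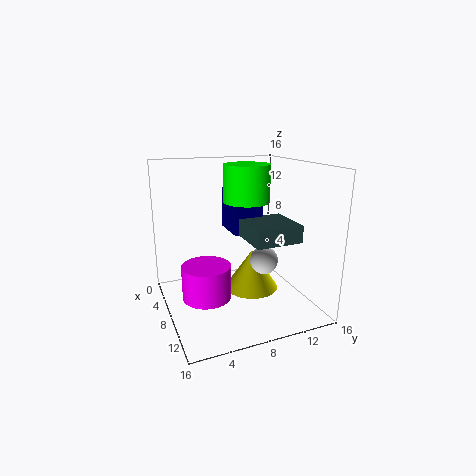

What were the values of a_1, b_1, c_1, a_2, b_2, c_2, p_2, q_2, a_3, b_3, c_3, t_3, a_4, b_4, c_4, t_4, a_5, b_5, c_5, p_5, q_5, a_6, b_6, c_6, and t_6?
a_1 = 10.5, b_1 = 10, c_1 = 6, a_2 = 5.5, b_2 = 9, c_2 = 7.5, p_2 = 5.5, q_2 = 5.5, a_3 = 10.5, b_3 = 3.5, c_3 = 3, t_3 = 3.5, a_4 = 8, b_4 = 9, c_4 = 12, t_4 = 4, a_5 = 1.5, b_5 = 8.5, c_5 = 7.5, p_5 = 4.5, q_5 = 3.5, a_6 = 8.5, b_6 = 9.5, c_6 = 2, t_6 = 4.5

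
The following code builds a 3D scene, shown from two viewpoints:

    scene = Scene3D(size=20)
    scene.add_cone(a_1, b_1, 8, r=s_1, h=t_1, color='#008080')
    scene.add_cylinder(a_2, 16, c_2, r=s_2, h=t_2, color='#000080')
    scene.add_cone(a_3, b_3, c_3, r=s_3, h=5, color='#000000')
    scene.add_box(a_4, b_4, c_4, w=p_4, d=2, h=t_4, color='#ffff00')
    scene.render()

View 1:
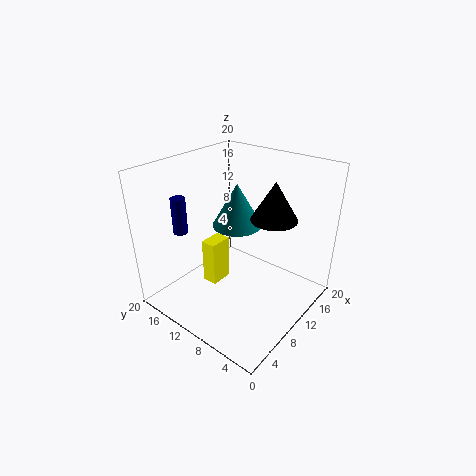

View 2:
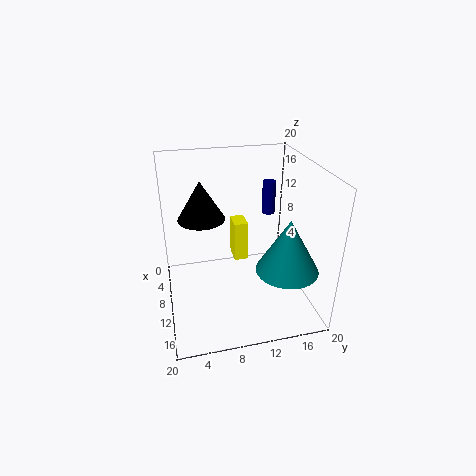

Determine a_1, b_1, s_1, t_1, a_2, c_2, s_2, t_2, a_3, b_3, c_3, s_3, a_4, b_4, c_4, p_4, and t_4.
a_1 = 16
b_1 = 15
s_1 = 4
t_1 = 7
a_2 = 5
c_2 = 11
s_2 = 1
t_2 = 5
a_3 = 11
b_3 = 5
c_3 = 14
s_3 = 3
a_4 = 5
b_4 = 10
c_4 = 5
p_4 = 3
t_4 = 6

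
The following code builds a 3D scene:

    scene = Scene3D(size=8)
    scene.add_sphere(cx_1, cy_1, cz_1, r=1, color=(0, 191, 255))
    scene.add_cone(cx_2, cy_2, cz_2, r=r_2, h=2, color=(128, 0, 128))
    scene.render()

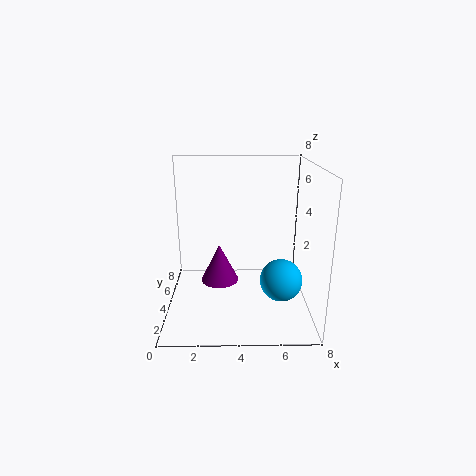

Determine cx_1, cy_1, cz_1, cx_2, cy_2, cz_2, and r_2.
cx_1 = 6; cy_1 = 1; cz_1 = 3; cx_2 = 3; cy_2 = 3; cz_2 = 2; r_2 = 1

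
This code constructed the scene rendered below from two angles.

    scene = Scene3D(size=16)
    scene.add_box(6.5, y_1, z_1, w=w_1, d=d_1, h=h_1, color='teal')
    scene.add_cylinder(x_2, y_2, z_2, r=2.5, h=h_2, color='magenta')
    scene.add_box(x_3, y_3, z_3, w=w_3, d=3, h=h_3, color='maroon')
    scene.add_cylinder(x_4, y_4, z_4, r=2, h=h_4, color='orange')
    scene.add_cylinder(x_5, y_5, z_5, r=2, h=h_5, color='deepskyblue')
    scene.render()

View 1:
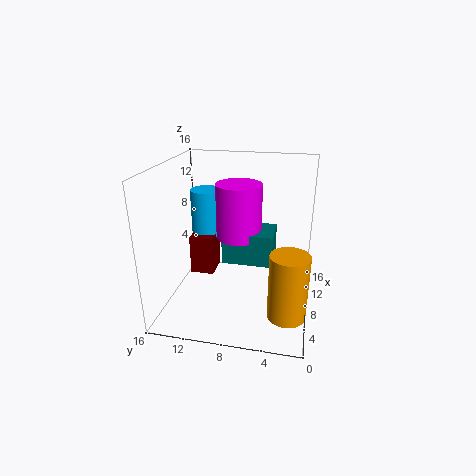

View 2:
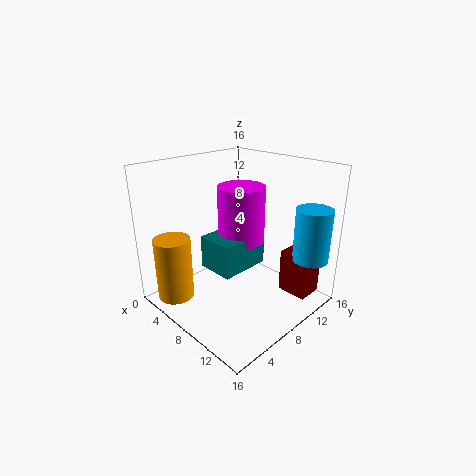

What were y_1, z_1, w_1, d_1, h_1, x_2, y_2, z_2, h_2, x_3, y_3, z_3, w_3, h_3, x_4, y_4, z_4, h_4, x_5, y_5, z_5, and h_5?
y_1 = 4
z_1 = 5.5
w_1 = 4
d_1 = 5.5
h_1 = 3.5
x_2 = 8.5
y_2 = 8
z_2 = 8
h_2 = 6
x_3 = 11
y_3 = 12
z_3 = 1
w_3 = 3.5
h_3 = 5
x_4 = 4
y_4 = 2
z_4 = 1.5
h_4 = 7
x_5 = 14
y_5 = 13.5
z_5 = 5.5
h_5 = 6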